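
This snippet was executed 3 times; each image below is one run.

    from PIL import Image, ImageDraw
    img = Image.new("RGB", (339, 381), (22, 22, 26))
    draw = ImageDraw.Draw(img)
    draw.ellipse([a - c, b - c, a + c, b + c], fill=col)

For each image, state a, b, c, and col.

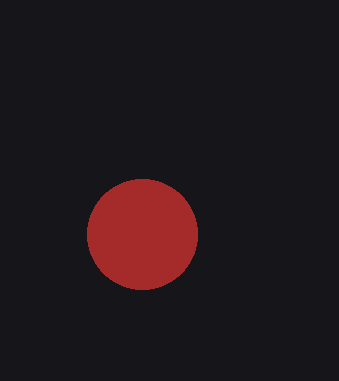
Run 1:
a = 142; b = 234; c = 55; col = 'brown'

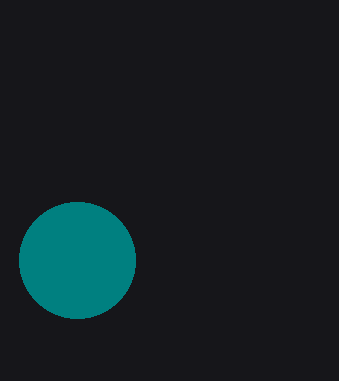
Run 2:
a = 77, b = 260, c = 58, col = 'teal'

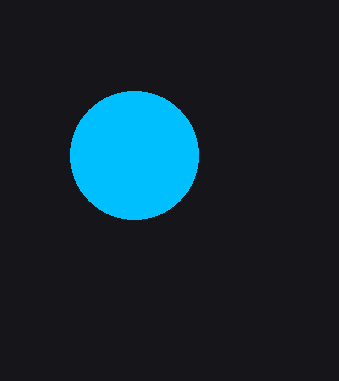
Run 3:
a = 134; b = 155; c = 64; col = 'deepskyblue'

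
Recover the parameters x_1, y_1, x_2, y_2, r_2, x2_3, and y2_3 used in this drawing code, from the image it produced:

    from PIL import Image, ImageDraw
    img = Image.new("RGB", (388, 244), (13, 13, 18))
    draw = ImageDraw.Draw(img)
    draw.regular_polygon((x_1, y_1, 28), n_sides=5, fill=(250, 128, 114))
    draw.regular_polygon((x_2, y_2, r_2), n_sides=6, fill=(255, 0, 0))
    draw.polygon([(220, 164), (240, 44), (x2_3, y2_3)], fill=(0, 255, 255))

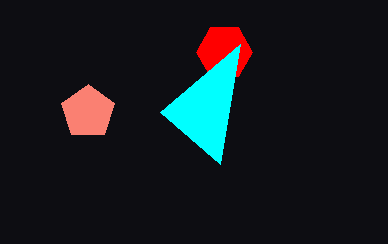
x_1 = 88, y_1 = 112, x_2 = 224, y_2 = 52, r_2 = 28, x2_3 = 160, y2_3 = 112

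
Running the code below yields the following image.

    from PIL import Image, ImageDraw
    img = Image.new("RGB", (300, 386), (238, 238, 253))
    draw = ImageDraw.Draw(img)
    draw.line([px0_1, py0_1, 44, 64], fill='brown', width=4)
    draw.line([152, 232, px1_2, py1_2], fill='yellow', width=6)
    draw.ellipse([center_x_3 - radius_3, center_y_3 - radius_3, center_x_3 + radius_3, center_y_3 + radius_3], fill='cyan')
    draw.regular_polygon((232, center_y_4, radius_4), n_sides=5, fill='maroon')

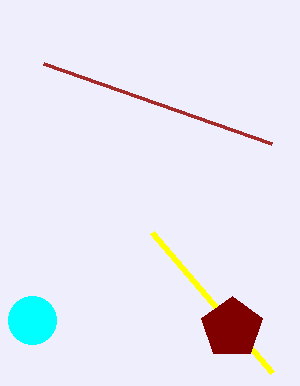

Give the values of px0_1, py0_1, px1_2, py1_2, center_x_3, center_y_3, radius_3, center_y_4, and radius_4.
px0_1 = 272; py0_1 = 144; px1_2 = 272; py1_2 = 372; center_x_3 = 32; center_y_3 = 320; radius_3 = 24; center_y_4 = 328; radius_4 = 32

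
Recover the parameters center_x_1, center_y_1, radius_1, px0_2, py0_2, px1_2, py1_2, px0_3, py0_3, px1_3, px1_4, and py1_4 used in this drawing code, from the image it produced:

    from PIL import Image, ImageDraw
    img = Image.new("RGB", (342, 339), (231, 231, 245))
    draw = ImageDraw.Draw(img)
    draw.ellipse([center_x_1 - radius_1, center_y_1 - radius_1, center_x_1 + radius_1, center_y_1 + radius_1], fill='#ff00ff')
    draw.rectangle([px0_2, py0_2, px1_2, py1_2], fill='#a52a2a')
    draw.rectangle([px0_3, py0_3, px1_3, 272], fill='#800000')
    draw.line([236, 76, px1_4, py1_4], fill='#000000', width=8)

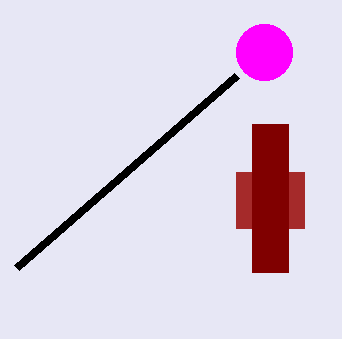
center_x_1 = 264, center_y_1 = 52, radius_1 = 28, px0_2 = 236, py0_2 = 172, px1_2 = 304, py1_2 = 228, px0_3 = 252, py0_3 = 124, px1_3 = 288, px1_4 = 16, py1_4 = 268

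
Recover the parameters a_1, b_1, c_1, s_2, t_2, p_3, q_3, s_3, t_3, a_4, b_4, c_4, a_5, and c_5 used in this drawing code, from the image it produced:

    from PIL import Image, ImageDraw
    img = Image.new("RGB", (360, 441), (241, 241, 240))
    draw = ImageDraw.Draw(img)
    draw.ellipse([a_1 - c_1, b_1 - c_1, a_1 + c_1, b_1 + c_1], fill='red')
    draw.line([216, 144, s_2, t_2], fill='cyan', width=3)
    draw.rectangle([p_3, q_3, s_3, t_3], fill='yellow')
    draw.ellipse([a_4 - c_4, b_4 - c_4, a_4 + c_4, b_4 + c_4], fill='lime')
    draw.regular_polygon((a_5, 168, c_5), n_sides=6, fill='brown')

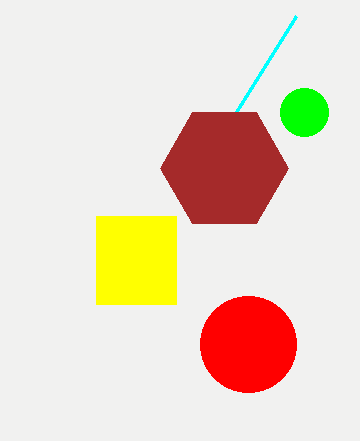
a_1 = 248; b_1 = 344; c_1 = 48; s_2 = 296; t_2 = 16; p_3 = 96; q_3 = 216; s_3 = 176; t_3 = 304; a_4 = 304; b_4 = 112; c_4 = 24; a_5 = 224; c_5 = 64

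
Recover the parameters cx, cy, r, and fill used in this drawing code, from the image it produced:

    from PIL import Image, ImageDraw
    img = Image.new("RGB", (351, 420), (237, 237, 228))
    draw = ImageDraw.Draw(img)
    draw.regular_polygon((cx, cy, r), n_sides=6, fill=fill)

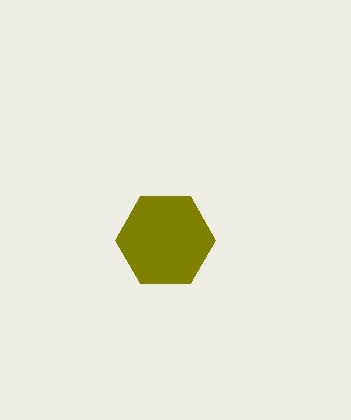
cx = 165, cy = 240, r = 50, fill = 'olive'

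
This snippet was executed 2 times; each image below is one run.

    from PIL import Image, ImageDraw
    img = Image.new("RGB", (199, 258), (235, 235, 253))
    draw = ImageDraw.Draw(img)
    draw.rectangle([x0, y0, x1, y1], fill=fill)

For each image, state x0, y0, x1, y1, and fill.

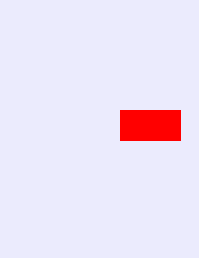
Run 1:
x0 = 120
y0 = 110
x1 = 180
y1 = 140
fill = 'red'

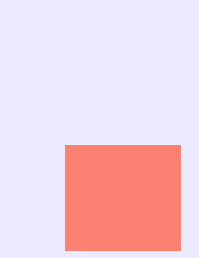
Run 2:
x0 = 65; y0 = 145; x1 = 180; y1 = 250; fill = 'salmon'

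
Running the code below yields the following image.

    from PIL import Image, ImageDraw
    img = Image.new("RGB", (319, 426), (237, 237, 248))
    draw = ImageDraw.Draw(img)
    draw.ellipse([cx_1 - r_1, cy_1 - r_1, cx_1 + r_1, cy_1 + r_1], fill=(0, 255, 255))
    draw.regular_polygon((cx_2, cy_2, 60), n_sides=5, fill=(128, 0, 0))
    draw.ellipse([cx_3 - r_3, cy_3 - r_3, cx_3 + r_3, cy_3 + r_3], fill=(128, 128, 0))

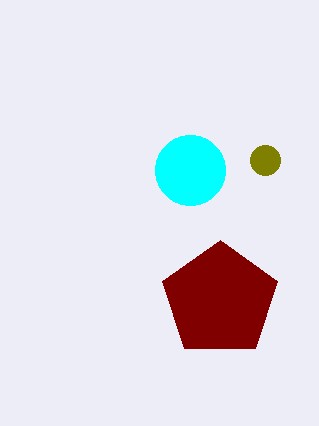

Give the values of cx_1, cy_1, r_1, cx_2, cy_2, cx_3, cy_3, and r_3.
cx_1 = 190
cy_1 = 170
r_1 = 35
cx_2 = 220
cy_2 = 300
cx_3 = 265
cy_3 = 160
r_3 = 15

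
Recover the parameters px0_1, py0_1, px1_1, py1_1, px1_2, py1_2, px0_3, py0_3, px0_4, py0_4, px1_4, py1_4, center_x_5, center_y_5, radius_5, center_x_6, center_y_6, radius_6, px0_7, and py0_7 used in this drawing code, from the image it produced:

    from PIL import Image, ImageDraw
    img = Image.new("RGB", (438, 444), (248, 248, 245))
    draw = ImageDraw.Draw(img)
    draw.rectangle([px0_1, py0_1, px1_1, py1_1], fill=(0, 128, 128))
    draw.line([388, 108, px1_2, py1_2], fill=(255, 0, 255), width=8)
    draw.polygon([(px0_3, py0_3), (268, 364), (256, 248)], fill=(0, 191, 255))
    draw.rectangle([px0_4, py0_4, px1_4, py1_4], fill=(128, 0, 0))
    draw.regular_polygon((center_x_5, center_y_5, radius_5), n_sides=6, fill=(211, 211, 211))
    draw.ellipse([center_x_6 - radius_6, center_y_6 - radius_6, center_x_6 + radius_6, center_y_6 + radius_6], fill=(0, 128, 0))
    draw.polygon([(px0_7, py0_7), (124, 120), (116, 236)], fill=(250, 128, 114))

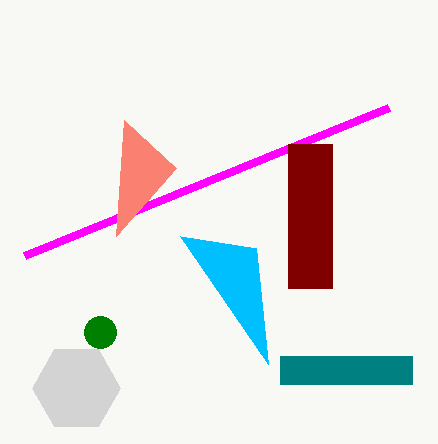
px0_1 = 280, py0_1 = 356, px1_1 = 412, py1_1 = 384, px1_2 = 24, py1_2 = 256, px0_3 = 180, py0_3 = 236, px0_4 = 288, py0_4 = 144, px1_4 = 332, py1_4 = 288, center_x_5 = 76, center_y_5 = 388, radius_5 = 44, center_x_6 = 100, center_y_6 = 332, radius_6 = 16, px0_7 = 176, py0_7 = 168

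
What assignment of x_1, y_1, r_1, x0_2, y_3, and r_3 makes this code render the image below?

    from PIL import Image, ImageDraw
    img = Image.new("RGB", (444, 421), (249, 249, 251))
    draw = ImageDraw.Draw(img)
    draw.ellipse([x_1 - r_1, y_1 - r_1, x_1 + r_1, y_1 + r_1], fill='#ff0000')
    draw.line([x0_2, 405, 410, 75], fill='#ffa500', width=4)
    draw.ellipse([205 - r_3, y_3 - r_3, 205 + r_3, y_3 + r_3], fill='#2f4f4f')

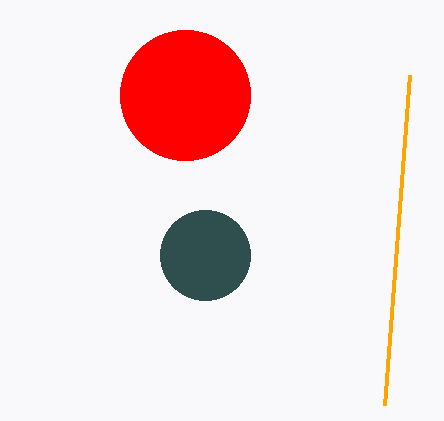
x_1 = 185; y_1 = 95; r_1 = 65; x0_2 = 385; y_3 = 255; r_3 = 45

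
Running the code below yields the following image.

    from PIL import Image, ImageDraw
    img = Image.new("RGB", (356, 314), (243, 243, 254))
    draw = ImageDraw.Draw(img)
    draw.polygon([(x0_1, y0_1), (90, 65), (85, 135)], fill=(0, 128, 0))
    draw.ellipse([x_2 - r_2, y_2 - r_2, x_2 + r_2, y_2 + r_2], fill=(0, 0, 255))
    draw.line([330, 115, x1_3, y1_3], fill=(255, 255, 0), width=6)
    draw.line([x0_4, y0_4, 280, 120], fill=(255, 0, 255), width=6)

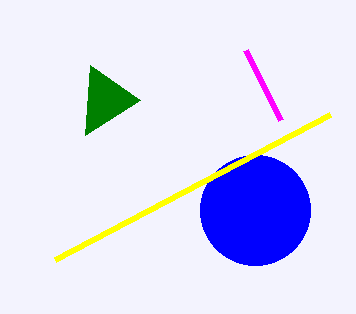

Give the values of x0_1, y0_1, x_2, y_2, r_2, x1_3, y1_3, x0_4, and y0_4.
x0_1 = 140, y0_1 = 100, x_2 = 255, y_2 = 210, r_2 = 55, x1_3 = 55, y1_3 = 260, x0_4 = 245, y0_4 = 50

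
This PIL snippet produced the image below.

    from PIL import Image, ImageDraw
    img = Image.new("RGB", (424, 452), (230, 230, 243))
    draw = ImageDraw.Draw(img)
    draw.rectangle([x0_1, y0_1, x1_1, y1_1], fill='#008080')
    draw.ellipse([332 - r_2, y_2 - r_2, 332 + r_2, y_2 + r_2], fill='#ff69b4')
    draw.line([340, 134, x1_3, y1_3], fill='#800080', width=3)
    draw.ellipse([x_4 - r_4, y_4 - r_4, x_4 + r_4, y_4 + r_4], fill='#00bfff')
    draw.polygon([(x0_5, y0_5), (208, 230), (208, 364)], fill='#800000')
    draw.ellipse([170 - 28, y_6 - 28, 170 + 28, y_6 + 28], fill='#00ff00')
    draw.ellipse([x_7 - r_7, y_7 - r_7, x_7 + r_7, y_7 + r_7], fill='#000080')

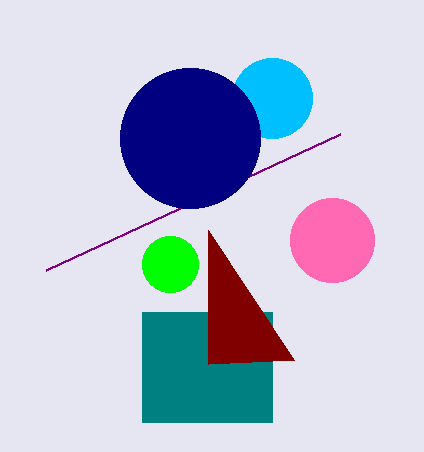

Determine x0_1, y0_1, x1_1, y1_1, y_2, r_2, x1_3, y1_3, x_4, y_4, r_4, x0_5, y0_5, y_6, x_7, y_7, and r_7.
x0_1 = 142; y0_1 = 312; x1_1 = 272; y1_1 = 422; y_2 = 240; r_2 = 42; x1_3 = 46; y1_3 = 270; x_4 = 272; y_4 = 98; r_4 = 40; x0_5 = 294; y0_5 = 360; y_6 = 264; x_7 = 190; y_7 = 138; r_7 = 70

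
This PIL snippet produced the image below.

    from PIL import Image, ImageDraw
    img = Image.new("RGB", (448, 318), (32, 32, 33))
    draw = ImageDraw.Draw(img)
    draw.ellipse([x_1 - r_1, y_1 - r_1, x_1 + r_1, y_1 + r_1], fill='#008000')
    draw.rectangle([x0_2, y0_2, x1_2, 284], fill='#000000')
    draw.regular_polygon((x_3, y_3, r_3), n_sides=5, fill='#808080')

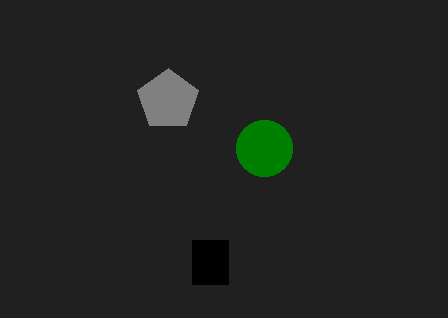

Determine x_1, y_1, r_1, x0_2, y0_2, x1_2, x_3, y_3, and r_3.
x_1 = 264
y_1 = 148
r_1 = 28
x0_2 = 192
y0_2 = 240
x1_2 = 228
x_3 = 168
y_3 = 100
r_3 = 32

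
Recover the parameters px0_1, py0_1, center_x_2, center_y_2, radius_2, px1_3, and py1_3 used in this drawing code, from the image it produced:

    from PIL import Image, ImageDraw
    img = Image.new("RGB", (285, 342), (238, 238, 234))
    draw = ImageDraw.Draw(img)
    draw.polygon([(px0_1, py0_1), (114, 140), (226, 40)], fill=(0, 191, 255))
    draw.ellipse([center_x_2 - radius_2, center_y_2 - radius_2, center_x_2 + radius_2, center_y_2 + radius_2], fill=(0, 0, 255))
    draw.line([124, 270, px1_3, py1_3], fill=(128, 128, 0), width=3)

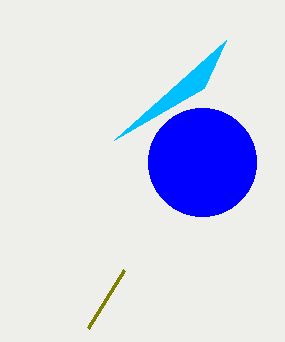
px0_1 = 204, py0_1 = 88, center_x_2 = 202, center_y_2 = 162, radius_2 = 54, px1_3 = 88, py1_3 = 328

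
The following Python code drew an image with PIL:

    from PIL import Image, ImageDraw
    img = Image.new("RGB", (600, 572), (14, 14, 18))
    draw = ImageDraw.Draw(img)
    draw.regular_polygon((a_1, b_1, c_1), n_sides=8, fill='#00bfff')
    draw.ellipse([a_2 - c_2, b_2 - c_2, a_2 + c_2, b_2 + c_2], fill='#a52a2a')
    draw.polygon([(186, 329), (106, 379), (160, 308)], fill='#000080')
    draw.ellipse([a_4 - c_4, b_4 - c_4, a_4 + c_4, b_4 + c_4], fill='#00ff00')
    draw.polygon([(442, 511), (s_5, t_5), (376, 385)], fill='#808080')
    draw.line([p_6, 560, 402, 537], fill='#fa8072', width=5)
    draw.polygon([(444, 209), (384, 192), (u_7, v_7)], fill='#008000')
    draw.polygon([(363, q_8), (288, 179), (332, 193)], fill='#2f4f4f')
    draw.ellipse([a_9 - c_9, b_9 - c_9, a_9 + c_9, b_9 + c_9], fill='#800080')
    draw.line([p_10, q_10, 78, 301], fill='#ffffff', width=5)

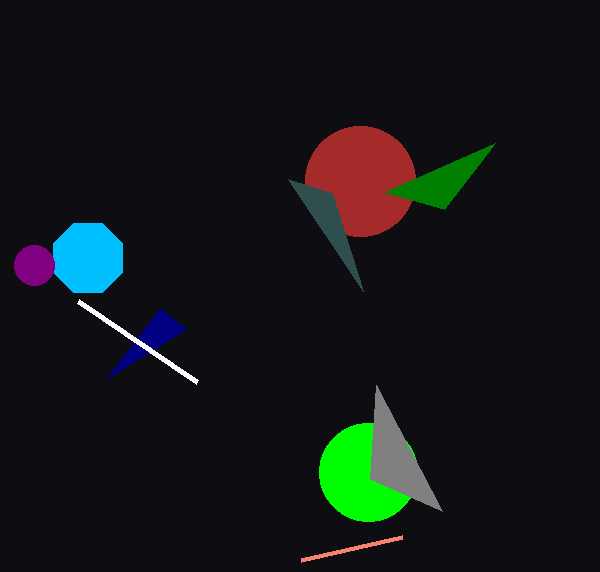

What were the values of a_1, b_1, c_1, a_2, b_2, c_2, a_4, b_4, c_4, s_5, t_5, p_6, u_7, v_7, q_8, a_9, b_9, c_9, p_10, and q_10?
a_1 = 88, b_1 = 258, c_1 = 37, a_2 = 360, b_2 = 181, c_2 = 55, a_4 = 368, b_4 = 472, c_4 = 49, s_5 = 370, t_5 = 479, p_6 = 301, u_7 = 495, v_7 = 143, q_8 = 291, a_9 = 34, b_9 = 265, c_9 = 20, p_10 = 197, q_10 = 382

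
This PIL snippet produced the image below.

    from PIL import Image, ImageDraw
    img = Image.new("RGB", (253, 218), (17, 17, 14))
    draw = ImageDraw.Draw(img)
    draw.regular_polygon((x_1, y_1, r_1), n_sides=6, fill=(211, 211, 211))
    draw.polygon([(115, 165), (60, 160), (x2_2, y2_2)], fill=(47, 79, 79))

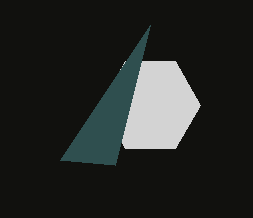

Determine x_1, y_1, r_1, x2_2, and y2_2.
x_1 = 150, y_1 = 105, r_1 = 50, x2_2 = 150, y2_2 = 25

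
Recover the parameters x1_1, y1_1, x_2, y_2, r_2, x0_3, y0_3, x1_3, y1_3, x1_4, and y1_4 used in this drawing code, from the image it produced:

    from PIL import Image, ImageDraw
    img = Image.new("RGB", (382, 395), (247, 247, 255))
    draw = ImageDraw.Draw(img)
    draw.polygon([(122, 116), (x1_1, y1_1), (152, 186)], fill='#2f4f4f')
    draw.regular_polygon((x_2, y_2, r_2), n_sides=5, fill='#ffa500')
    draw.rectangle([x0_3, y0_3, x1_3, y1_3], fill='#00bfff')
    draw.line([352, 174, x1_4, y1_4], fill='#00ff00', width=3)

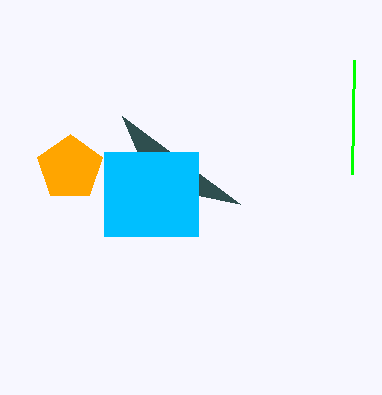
x1_1 = 240; y1_1 = 204; x_2 = 70; y_2 = 168; r_2 = 34; x0_3 = 104; y0_3 = 152; x1_3 = 198; y1_3 = 236; x1_4 = 354; y1_4 = 60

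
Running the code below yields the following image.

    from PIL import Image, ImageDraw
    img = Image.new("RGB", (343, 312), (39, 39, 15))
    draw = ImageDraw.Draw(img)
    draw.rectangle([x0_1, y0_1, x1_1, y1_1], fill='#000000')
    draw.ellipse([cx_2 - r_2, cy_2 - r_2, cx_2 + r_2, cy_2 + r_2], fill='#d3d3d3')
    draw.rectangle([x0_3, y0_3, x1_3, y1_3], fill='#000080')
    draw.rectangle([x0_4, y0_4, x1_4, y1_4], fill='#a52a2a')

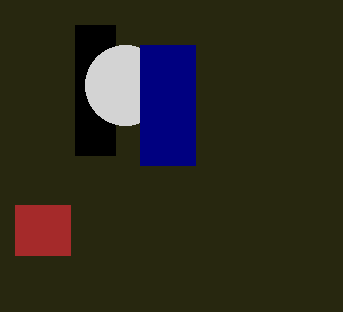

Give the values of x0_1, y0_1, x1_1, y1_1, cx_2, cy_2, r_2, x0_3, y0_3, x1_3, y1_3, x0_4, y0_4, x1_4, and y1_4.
x0_1 = 75; y0_1 = 25; x1_1 = 115; y1_1 = 155; cx_2 = 125; cy_2 = 85; r_2 = 40; x0_3 = 140; y0_3 = 45; x1_3 = 195; y1_3 = 165; x0_4 = 15; y0_4 = 205; x1_4 = 70; y1_4 = 255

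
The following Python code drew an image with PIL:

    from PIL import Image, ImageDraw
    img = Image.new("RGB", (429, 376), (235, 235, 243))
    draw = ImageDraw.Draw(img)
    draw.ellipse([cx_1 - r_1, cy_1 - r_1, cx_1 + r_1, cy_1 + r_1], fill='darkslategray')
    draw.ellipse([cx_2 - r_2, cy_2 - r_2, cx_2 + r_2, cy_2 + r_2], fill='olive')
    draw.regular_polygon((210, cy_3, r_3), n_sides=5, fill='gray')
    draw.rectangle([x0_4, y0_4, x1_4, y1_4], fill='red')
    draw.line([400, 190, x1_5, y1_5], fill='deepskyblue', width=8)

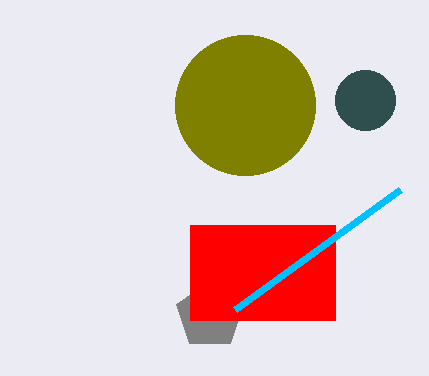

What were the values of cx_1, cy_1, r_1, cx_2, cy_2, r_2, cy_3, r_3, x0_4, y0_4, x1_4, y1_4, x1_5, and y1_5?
cx_1 = 365
cy_1 = 100
r_1 = 30
cx_2 = 245
cy_2 = 105
r_2 = 70
cy_3 = 315
r_3 = 35
x0_4 = 190
y0_4 = 225
x1_4 = 335
y1_4 = 320
x1_5 = 235
y1_5 = 310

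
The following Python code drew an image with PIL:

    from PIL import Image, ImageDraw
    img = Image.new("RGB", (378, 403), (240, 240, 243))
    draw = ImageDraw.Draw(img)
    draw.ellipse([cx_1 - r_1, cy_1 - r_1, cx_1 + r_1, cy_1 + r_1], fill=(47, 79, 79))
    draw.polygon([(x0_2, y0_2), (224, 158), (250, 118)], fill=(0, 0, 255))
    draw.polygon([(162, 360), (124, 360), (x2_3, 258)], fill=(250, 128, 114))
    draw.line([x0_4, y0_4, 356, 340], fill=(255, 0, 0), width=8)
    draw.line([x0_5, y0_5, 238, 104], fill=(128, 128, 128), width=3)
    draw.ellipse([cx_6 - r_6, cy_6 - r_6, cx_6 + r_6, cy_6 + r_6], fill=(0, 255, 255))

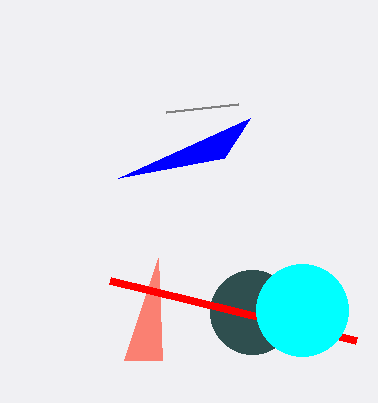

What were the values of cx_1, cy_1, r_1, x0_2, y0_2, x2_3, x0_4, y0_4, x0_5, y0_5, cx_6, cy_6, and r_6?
cx_1 = 252
cy_1 = 312
r_1 = 42
x0_2 = 118
y0_2 = 178
x2_3 = 158
x0_4 = 110
y0_4 = 280
x0_5 = 166
y0_5 = 112
cx_6 = 302
cy_6 = 310
r_6 = 46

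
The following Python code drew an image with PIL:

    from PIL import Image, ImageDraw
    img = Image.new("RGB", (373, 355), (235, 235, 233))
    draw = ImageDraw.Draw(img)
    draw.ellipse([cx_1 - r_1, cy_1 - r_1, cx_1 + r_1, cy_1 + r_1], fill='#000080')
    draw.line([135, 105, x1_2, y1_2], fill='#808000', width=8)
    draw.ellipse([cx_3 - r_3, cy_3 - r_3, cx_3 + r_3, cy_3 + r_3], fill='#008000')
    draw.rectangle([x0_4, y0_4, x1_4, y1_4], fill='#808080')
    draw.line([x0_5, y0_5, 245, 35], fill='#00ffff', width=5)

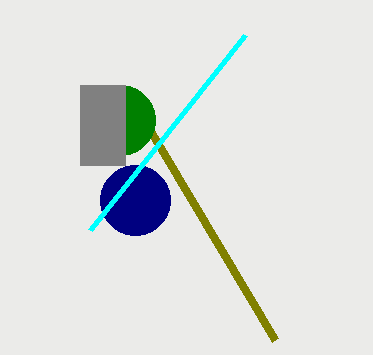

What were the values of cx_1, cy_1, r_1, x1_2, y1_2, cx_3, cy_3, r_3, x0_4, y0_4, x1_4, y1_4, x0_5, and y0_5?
cx_1 = 135, cy_1 = 200, r_1 = 35, x1_2 = 275, y1_2 = 340, cx_3 = 120, cy_3 = 120, r_3 = 35, x0_4 = 80, y0_4 = 85, x1_4 = 125, y1_4 = 165, x0_5 = 90, y0_5 = 230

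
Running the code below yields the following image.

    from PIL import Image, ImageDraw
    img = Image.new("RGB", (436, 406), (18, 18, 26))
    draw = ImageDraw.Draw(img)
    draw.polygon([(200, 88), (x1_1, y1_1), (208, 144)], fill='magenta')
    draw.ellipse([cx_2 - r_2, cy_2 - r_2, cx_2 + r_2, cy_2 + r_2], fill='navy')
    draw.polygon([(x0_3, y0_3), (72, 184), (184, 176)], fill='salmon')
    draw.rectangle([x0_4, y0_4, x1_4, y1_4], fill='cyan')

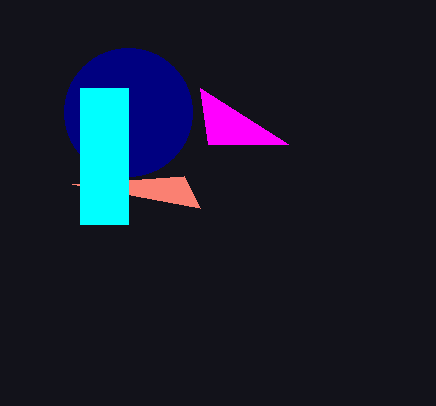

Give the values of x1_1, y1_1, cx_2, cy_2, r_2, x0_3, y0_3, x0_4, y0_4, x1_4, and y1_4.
x1_1 = 288; y1_1 = 144; cx_2 = 128; cy_2 = 112; r_2 = 64; x0_3 = 200; y0_3 = 208; x0_4 = 80; y0_4 = 88; x1_4 = 128; y1_4 = 224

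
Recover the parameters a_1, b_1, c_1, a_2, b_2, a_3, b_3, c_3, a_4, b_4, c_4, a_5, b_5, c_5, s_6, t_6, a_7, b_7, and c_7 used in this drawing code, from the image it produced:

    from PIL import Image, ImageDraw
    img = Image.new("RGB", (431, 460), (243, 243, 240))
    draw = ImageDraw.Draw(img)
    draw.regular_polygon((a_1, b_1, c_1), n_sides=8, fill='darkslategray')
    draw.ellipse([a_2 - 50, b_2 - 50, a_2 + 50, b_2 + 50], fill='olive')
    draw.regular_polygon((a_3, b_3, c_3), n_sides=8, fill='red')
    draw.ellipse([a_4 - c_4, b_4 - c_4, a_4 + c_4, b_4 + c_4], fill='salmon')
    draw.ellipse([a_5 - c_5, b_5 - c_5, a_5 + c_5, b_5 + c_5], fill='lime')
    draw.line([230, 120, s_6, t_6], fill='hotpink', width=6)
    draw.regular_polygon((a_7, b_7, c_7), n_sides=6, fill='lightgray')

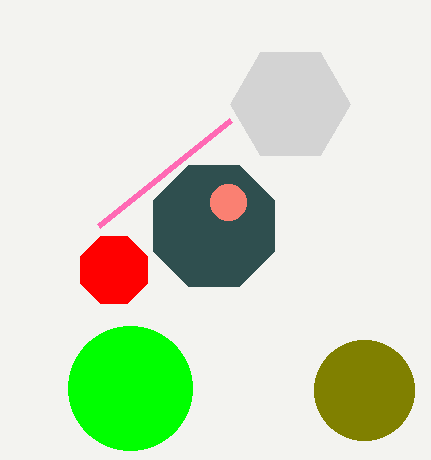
a_1 = 214
b_1 = 226
c_1 = 66
a_2 = 364
b_2 = 390
a_3 = 114
b_3 = 270
c_3 = 36
a_4 = 228
b_4 = 202
c_4 = 18
a_5 = 130
b_5 = 388
c_5 = 62
s_6 = 98
t_6 = 226
a_7 = 290
b_7 = 104
c_7 = 60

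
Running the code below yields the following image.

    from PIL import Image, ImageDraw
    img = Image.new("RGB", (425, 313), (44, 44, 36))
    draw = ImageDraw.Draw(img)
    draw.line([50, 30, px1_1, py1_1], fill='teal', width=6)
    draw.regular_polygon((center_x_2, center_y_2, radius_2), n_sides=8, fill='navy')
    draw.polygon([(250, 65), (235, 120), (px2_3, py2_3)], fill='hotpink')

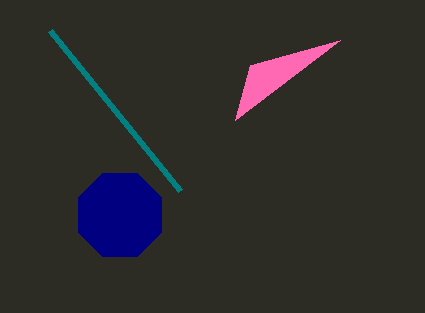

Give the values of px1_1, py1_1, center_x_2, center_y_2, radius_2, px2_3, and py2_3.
px1_1 = 180; py1_1 = 190; center_x_2 = 120; center_y_2 = 215; radius_2 = 45; px2_3 = 340; py2_3 = 40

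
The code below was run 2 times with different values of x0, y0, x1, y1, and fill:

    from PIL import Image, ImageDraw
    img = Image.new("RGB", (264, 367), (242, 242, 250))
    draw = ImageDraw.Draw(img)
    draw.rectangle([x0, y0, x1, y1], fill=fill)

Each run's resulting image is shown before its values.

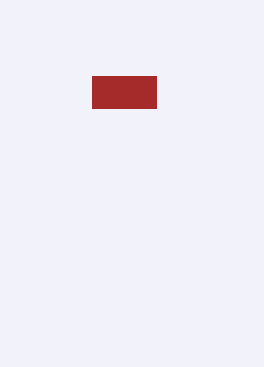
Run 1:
x0 = 92, y0 = 76, x1 = 156, y1 = 108, fill = 'brown'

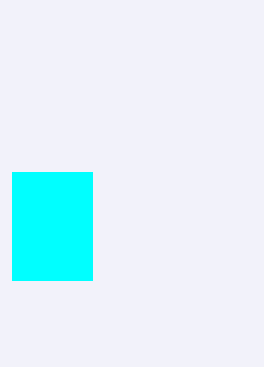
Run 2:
x0 = 12; y0 = 172; x1 = 92; y1 = 280; fill = 'cyan'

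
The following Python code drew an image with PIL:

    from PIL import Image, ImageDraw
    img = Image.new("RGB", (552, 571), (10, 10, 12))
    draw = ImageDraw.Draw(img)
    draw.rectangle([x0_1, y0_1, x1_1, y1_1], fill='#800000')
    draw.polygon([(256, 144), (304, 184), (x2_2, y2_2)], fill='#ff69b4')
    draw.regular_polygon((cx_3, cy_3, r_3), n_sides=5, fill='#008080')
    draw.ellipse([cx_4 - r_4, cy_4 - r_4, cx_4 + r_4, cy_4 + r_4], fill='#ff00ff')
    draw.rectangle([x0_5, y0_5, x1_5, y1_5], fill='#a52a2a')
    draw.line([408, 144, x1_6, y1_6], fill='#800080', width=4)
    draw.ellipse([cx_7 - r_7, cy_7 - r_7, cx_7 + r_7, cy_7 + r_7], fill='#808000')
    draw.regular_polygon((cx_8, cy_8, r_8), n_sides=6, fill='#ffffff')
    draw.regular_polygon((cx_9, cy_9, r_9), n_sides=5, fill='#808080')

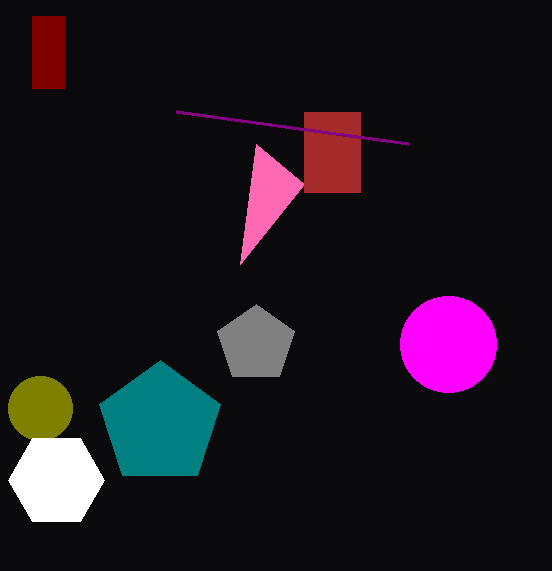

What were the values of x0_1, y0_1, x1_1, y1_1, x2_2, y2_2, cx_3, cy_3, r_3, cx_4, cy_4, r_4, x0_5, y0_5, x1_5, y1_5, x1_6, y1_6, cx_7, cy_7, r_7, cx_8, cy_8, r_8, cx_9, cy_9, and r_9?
x0_1 = 32, y0_1 = 16, x1_1 = 64, y1_1 = 88, x2_2 = 240, y2_2 = 264, cx_3 = 160, cy_3 = 424, r_3 = 64, cx_4 = 448, cy_4 = 344, r_4 = 48, x0_5 = 304, y0_5 = 112, x1_5 = 360, y1_5 = 192, x1_6 = 176, y1_6 = 112, cx_7 = 40, cy_7 = 408, r_7 = 32, cx_8 = 56, cy_8 = 480, r_8 = 48, cx_9 = 256, cy_9 = 344, r_9 = 40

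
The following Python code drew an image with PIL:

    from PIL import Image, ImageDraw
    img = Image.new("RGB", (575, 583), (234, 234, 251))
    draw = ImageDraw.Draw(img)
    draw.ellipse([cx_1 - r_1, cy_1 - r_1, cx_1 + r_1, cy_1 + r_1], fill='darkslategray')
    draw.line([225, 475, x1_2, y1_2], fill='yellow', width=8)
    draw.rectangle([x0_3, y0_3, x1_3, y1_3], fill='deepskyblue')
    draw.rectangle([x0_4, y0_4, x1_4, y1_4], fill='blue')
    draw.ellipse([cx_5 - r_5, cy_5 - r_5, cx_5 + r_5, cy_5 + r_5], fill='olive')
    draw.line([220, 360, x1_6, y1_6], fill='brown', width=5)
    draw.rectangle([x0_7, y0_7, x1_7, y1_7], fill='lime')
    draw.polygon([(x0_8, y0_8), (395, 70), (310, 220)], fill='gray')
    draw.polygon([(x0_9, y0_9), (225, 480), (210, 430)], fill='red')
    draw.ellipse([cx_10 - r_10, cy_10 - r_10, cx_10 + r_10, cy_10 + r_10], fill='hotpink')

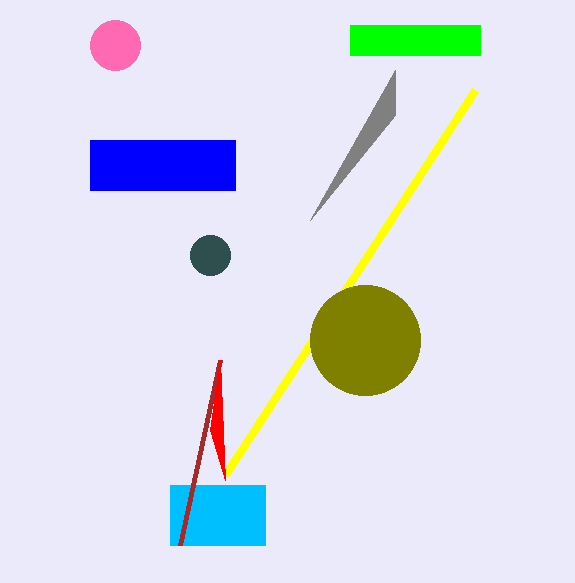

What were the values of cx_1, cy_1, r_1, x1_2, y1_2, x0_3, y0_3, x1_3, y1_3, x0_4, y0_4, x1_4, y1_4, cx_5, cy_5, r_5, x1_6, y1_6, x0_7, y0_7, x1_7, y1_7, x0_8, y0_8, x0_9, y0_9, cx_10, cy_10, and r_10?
cx_1 = 210; cy_1 = 255; r_1 = 20; x1_2 = 475; y1_2 = 90; x0_3 = 170; y0_3 = 485; x1_3 = 265; y1_3 = 545; x0_4 = 90; y0_4 = 140; x1_4 = 235; y1_4 = 190; cx_5 = 365; cy_5 = 340; r_5 = 55; x1_6 = 180; y1_6 = 545; x0_7 = 350; y0_7 = 25; x1_7 = 480; y1_7 = 55; x0_8 = 395; y0_8 = 115; x0_9 = 220; y0_9 = 360; cx_10 = 115; cy_10 = 45; r_10 = 25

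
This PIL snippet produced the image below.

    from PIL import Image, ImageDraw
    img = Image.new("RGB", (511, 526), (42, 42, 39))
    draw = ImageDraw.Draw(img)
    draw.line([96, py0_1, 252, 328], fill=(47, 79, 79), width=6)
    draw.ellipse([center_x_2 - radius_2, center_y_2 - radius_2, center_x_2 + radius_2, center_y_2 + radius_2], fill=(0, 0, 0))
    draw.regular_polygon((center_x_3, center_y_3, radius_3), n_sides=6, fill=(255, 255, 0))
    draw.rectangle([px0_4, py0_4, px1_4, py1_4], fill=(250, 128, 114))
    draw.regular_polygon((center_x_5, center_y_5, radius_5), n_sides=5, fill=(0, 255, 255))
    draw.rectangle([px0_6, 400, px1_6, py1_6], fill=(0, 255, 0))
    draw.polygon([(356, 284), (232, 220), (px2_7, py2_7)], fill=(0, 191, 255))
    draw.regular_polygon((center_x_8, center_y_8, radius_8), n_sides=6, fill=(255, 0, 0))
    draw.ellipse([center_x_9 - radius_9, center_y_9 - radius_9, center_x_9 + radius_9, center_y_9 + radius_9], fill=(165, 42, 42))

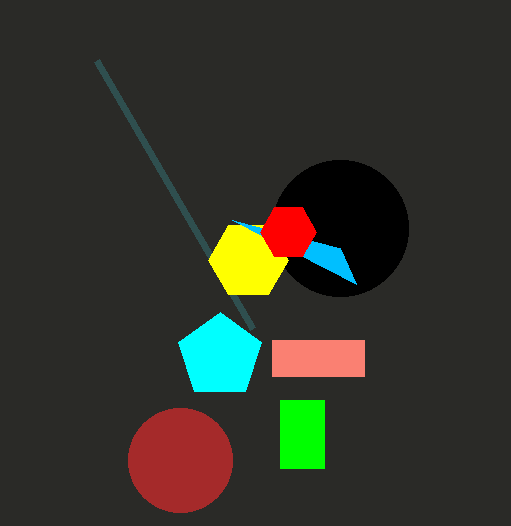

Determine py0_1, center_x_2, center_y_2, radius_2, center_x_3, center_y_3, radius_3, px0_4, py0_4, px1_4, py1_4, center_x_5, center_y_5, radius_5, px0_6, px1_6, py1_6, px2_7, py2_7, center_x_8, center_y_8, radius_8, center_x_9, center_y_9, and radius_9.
py0_1 = 60; center_x_2 = 340; center_y_2 = 228; radius_2 = 68; center_x_3 = 248; center_y_3 = 260; radius_3 = 40; px0_4 = 272; py0_4 = 340; px1_4 = 364; py1_4 = 376; center_x_5 = 220; center_y_5 = 356; radius_5 = 44; px0_6 = 280; px1_6 = 324; py1_6 = 468; px2_7 = 340; py2_7 = 248; center_x_8 = 288; center_y_8 = 232; radius_8 = 28; center_x_9 = 180; center_y_9 = 460; radius_9 = 52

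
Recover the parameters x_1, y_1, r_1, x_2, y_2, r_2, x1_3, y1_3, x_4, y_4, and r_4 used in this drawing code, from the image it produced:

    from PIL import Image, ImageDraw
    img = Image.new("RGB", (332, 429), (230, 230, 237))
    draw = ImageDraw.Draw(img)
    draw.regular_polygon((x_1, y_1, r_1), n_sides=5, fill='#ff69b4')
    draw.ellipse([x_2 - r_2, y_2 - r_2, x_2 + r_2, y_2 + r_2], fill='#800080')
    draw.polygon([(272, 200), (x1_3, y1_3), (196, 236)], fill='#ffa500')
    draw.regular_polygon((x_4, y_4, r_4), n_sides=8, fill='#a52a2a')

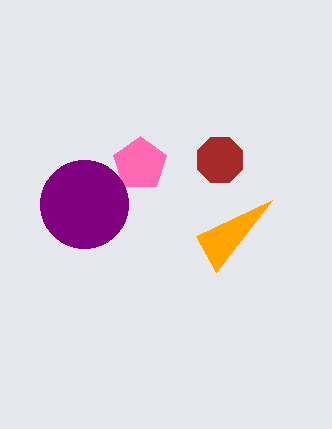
x_1 = 140; y_1 = 164; r_1 = 28; x_2 = 84; y_2 = 204; r_2 = 44; x1_3 = 216; y1_3 = 272; x_4 = 220; y_4 = 160; r_4 = 24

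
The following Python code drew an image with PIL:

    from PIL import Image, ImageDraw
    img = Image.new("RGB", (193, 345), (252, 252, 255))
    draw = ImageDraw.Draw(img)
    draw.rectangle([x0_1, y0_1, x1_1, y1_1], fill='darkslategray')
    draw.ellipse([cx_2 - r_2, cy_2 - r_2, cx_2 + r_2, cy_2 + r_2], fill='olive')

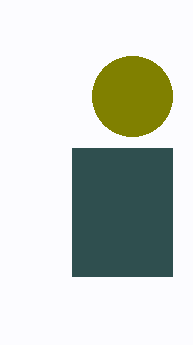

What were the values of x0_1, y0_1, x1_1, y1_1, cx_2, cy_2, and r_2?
x0_1 = 72; y0_1 = 148; x1_1 = 172; y1_1 = 276; cx_2 = 132; cy_2 = 96; r_2 = 40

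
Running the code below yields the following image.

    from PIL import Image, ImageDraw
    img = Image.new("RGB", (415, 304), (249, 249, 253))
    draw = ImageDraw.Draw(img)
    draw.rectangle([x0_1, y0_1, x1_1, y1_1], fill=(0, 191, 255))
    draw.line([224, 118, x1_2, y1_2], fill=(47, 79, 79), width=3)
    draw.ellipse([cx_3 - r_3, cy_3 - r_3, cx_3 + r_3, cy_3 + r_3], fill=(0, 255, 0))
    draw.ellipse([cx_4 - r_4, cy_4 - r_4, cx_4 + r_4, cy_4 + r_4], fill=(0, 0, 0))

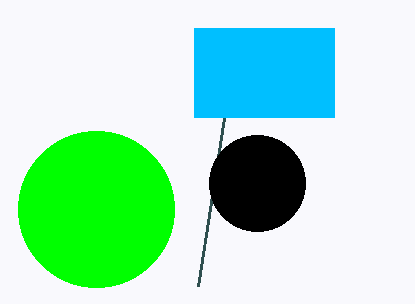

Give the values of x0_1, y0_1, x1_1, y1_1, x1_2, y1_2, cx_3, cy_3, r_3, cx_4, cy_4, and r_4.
x0_1 = 194
y0_1 = 28
x1_1 = 334
y1_1 = 117
x1_2 = 198
y1_2 = 286
cx_3 = 96
cy_3 = 209
r_3 = 78
cx_4 = 257
cy_4 = 183
r_4 = 48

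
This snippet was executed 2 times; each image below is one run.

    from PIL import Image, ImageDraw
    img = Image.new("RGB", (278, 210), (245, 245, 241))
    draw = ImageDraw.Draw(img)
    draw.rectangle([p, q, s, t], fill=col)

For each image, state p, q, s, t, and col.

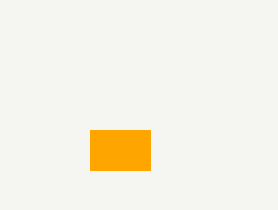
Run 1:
p = 90, q = 130, s = 150, t = 170, col = 'orange'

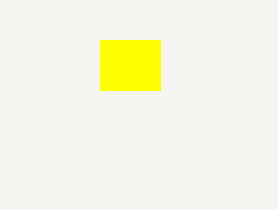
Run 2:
p = 100, q = 40, s = 160, t = 90, col = 'yellow'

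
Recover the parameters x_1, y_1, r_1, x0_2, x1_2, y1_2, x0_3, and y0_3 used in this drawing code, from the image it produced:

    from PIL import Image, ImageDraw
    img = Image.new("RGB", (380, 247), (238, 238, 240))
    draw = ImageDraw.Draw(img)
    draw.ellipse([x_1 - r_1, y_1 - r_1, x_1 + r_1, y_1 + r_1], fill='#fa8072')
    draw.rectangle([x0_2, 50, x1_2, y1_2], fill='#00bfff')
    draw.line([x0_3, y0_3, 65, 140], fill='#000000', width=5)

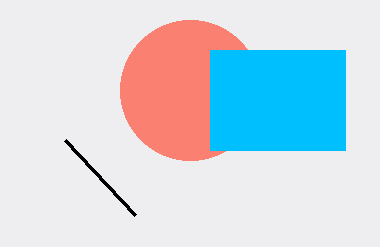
x_1 = 190; y_1 = 90; r_1 = 70; x0_2 = 210; x1_2 = 345; y1_2 = 150; x0_3 = 135; y0_3 = 215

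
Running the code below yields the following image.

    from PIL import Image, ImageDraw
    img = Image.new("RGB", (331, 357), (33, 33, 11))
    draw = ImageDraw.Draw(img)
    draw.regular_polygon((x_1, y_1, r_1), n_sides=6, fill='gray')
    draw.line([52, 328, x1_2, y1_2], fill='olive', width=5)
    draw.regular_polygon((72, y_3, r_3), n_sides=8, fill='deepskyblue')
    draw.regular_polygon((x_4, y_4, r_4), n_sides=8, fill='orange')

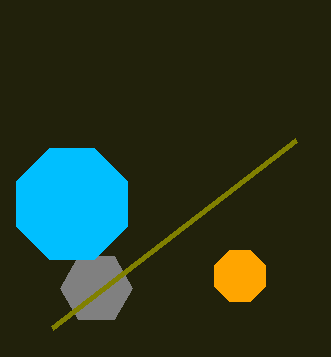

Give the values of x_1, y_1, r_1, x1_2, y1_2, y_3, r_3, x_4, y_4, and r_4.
x_1 = 96; y_1 = 288; r_1 = 36; x1_2 = 296; y1_2 = 140; y_3 = 204; r_3 = 60; x_4 = 240; y_4 = 276; r_4 = 28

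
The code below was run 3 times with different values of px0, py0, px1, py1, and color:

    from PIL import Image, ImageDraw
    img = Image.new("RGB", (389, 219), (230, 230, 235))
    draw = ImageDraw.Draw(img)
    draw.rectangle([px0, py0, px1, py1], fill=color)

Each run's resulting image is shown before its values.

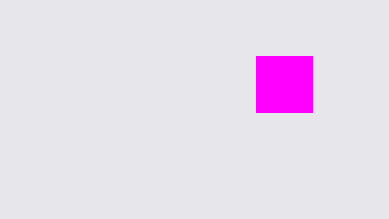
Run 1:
px0 = 256, py0 = 56, px1 = 312, py1 = 112, color = 'magenta'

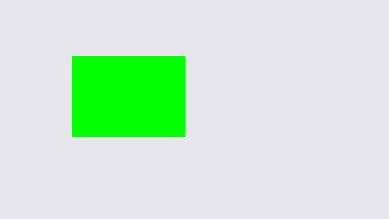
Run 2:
px0 = 72; py0 = 56; px1 = 184; py1 = 136; color = 'lime'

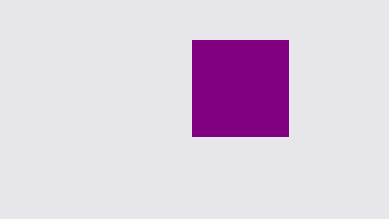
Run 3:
px0 = 192
py0 = 40
px1 = 288
py1 = 136
color = 'purple'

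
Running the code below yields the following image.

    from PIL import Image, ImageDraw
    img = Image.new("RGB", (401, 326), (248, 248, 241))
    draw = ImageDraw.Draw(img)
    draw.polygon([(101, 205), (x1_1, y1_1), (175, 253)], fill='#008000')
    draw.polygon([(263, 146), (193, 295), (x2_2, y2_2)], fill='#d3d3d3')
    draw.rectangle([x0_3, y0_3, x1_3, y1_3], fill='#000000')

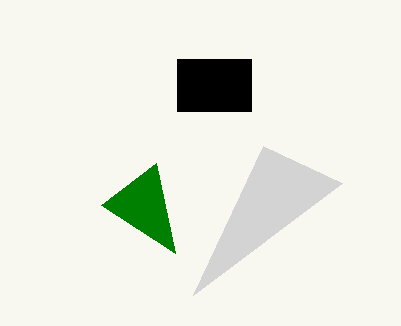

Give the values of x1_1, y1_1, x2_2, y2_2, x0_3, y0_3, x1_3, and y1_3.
x1_1 = 156; y1_1 = 163; x2_2 = 342; y2_2 = 183; x0_3 = 177; y0_3 = 59; x1_3 = 251; y1_3 = 111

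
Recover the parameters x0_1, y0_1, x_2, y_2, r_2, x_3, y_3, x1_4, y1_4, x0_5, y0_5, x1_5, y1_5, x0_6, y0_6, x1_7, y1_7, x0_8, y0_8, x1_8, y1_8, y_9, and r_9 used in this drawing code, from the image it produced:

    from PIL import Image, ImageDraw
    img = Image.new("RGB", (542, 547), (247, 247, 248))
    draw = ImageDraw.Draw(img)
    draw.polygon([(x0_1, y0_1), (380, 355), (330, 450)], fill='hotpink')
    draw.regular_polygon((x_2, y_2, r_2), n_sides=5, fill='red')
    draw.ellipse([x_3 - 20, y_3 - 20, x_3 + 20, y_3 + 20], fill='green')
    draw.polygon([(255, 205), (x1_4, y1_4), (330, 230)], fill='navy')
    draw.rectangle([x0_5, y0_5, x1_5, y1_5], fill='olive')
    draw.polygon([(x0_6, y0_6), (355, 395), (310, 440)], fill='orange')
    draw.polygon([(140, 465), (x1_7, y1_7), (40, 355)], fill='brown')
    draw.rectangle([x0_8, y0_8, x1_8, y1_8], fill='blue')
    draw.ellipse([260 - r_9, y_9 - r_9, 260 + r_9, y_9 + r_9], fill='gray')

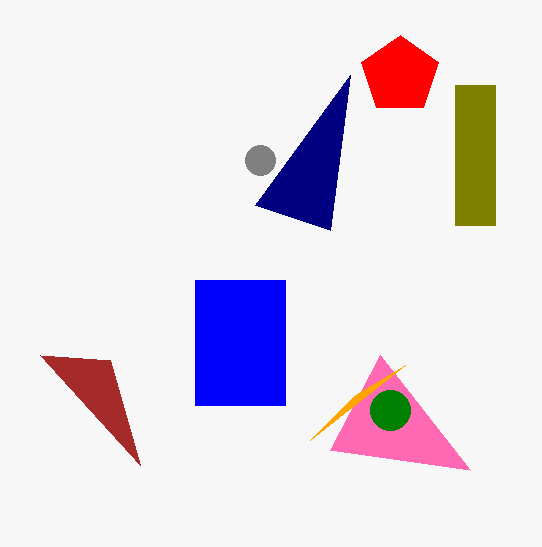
x0_1 = 470; y0_1 = 470; x_2 = 400; y_2 = 75; r_2 = 40; x_3 = 390; y_3 = 410; x1_4 = 350; y1_4 = 75; x0_5 = 455; y0_5 = 85; x1_5 = 495; y1_5 = 225; x0_6 = 405; y0_6 = 365; x1_7 = 110; y1_7 = 360; x0_8 = 195; y0_8 = 280; x1_8 = 285; y1_8 = 405; y_9 = 160; r_9 = 15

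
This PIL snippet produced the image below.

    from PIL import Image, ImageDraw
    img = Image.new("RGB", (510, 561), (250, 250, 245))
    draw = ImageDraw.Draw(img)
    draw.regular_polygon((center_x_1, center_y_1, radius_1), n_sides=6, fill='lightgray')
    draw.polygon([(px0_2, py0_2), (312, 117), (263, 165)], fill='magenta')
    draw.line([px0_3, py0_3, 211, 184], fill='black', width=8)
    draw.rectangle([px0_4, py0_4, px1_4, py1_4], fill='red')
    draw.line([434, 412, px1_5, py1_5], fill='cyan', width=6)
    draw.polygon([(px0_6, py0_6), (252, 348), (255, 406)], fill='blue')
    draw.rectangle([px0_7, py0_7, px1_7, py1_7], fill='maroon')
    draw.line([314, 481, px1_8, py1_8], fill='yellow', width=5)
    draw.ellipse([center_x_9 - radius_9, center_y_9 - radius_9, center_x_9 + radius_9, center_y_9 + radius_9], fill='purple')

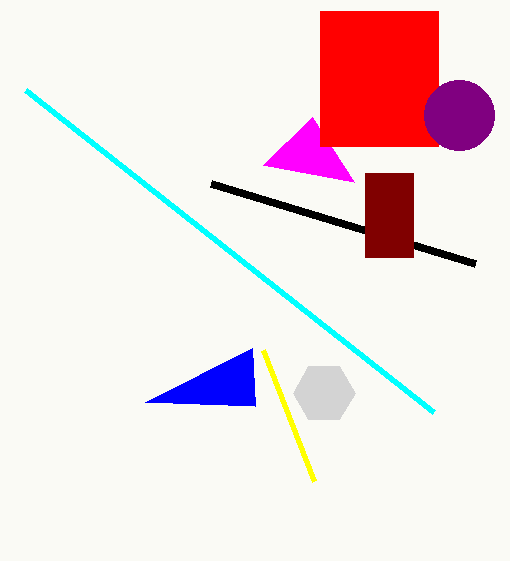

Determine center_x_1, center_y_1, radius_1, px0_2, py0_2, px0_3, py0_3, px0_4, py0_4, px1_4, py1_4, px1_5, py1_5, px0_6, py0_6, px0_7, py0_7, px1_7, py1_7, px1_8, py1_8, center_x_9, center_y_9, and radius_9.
center_x_1 = 324
center_y_1 = 393
radius_1 = 31
px0_2 = 354
py0_2 = 182
px0_3 = 475
py0_3 = 264
px0_4 = 320
py0_4 = 11
px1_4 = 438
py1_4 = 146
px1_5 = 26
py1_5 = 90
px0_6 = 145
py0_6 = 402
px0_7 = 365
py0_7 = 173
px1_7 = 413
py1_7 = 257
px1_8 = 263
py1_8 = 350
center_x_9 = 459
center_y_9 = 115
radius_9 = 35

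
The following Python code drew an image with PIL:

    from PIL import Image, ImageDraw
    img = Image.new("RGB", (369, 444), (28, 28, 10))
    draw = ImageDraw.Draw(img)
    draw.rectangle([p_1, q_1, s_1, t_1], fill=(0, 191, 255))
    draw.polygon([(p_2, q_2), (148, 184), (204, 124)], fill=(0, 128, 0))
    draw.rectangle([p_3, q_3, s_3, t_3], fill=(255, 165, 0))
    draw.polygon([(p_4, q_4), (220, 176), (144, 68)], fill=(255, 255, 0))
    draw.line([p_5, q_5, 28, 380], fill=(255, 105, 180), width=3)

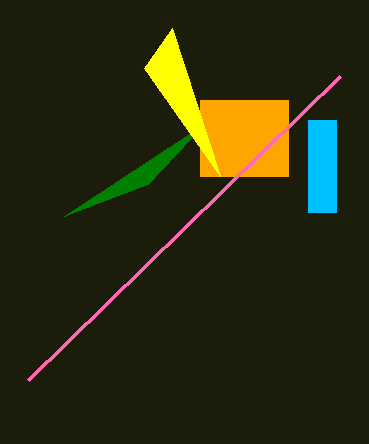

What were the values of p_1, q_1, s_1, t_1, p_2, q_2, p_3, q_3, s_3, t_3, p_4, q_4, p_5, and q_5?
p_1 = 308
q_1 = 120
s_1 = 336
t_1 = 212
p_2 = 64
q_2 = 216
p_3 = 200
q_3 = 100
s_3 = 288
t_3 = 176
p_4 = 172
q_4 = 28
p_5 = 340
q_5 = 76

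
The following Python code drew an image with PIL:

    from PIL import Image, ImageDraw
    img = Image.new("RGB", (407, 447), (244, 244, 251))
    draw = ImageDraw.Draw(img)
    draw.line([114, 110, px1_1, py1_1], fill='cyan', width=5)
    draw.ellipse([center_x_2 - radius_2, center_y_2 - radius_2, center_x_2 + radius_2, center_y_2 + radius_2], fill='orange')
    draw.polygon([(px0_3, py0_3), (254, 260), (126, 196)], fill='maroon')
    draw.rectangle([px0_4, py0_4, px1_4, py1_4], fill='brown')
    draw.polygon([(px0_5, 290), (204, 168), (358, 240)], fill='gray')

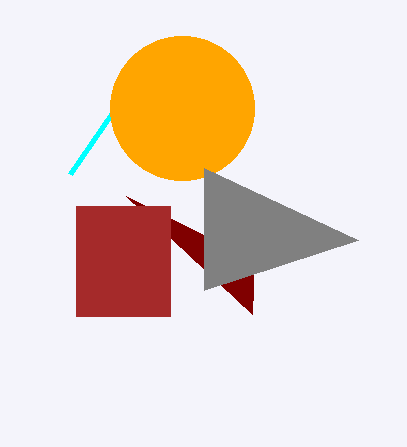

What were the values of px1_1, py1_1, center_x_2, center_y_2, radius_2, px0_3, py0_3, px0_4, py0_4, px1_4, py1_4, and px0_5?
px1_1 = 70, py1_1 = 174, center_x_2 = 182, center_y_2 = 108, radius_2 = 72, px0_3 = 252, py0_3 = 314, px0_4 = 76, py0_4 = 206, px1_4 = 170, py1_4 = 316, px0_5 = 204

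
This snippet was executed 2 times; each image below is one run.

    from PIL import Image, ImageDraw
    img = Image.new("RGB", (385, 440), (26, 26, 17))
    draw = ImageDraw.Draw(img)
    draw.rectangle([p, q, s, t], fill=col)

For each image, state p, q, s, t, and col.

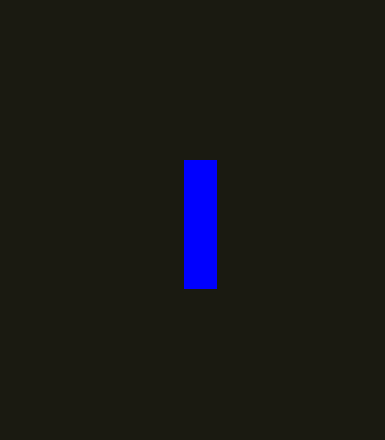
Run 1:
p = 184, q = 160, s = 216, t = 288, col = 'blue'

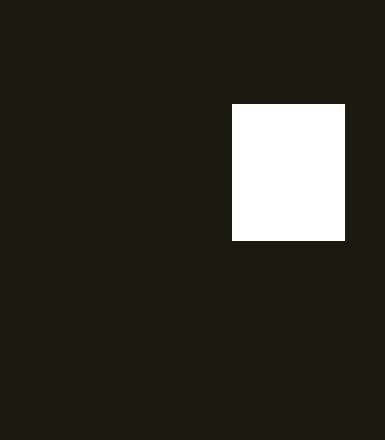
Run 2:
p = 232; q = 104; s = 344; t = 240; col = 'white'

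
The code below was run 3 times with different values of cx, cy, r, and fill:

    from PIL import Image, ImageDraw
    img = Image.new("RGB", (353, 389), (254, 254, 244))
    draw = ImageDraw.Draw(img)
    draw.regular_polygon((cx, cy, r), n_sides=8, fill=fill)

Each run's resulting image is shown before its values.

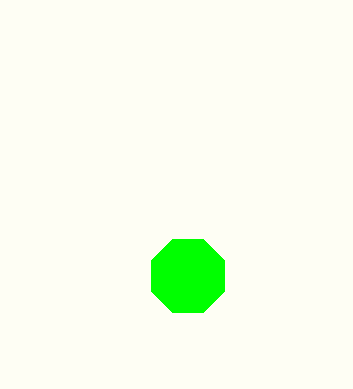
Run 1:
cx = 188; cy = 276; r = 40; fill = 'lime'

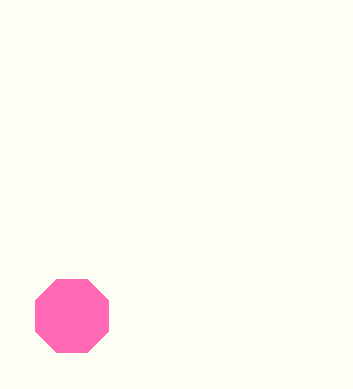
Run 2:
cx = 72
cy = 316
r = 40
fill = 'hotpink'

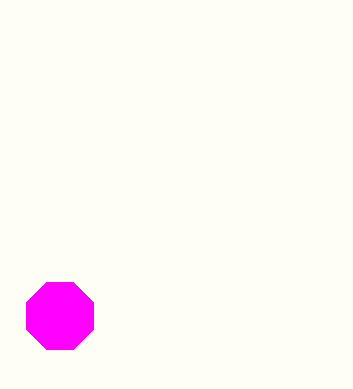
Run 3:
cx = 60; cy = 316; r = 36; fill = 'magenta'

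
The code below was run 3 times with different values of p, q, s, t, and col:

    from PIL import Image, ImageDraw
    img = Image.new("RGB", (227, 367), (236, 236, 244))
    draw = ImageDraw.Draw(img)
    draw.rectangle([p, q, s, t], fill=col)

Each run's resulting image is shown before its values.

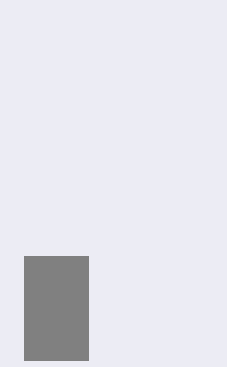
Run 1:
p = 24
q = 256
s = 88
t = 360
col = 'gray'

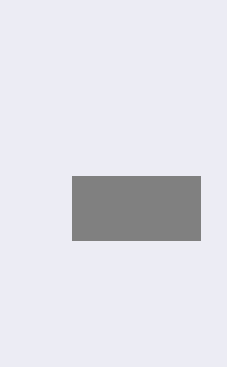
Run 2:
p = 72, q = 176, s = 200, t = 240, col = 'gray'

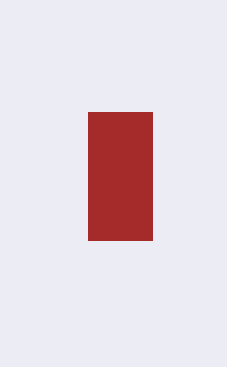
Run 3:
p = 88
q = 112
s = 152
t = 240
col = 'brown'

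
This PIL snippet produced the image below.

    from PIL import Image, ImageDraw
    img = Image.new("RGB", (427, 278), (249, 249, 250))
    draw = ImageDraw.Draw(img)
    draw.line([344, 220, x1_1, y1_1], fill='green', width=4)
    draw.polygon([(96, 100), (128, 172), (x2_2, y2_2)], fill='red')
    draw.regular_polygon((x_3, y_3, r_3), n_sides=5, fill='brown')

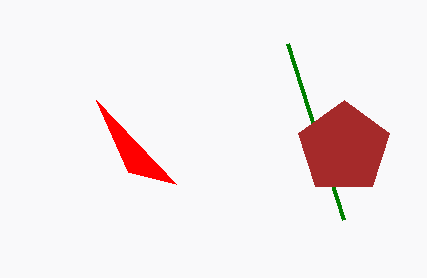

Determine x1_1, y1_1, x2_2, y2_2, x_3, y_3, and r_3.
x1_1 = 288, y1_1 = 44, x2_2 = 176, y2_2 = 184, x_3 = 344, y_3 = 148, r_3 = 48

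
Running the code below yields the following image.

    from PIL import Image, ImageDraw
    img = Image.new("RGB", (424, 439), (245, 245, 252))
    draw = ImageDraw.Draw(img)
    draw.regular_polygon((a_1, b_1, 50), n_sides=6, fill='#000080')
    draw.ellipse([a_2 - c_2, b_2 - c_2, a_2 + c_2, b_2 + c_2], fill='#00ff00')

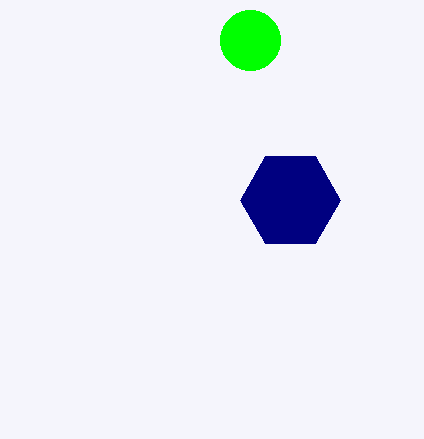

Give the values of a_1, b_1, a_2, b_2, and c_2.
a_1 = 290; b_1 = 200; a_2 = 250; b_2 = 40; c_2 = 30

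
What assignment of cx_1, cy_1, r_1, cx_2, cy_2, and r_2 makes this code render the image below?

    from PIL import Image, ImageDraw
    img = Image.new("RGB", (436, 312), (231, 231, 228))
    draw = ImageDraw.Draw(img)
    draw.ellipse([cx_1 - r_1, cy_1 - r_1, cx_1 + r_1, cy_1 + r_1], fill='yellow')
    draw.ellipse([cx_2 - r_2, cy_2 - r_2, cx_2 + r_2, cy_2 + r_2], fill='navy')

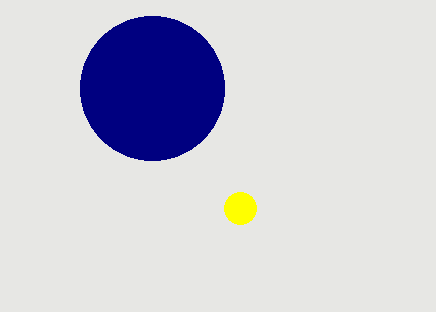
cx_1 = 240; cy_1 = 208; r_1 = 16; cx_2 = 152; cy_2 = 88; r_2 = 72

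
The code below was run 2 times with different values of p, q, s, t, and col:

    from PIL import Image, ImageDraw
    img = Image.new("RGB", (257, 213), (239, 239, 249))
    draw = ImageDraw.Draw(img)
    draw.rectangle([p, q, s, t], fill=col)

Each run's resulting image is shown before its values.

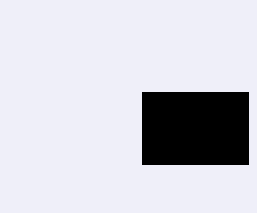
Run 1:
p = 142, q = 92, s = 248, t = 164, col = 'black'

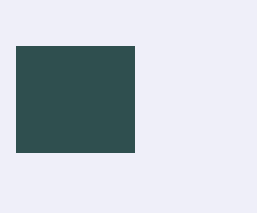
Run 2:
p = 16, q = 46, s = 134, t = 152, col = 'darkslategray'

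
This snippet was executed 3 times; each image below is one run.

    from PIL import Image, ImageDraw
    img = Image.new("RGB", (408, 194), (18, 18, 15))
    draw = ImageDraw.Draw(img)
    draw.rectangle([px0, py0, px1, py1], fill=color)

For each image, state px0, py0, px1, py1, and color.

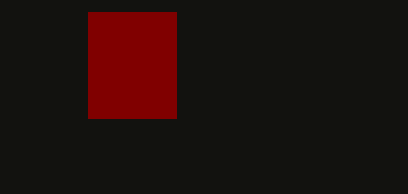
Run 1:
px0 = 88, py0 = 12, px1 = 176, py1 = 118, color = 'maroon'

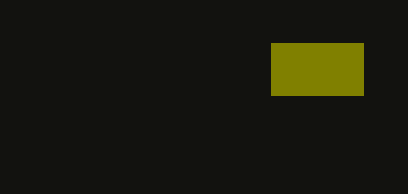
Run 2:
px0 = 271, py0 = 43, px1 = 363, py1 = 95, color = 'olive'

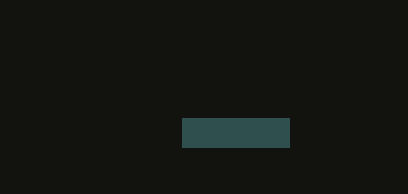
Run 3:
px0 = 182; py0 = 118; px1 = 289; py1 = 147; color = 'darkslategray'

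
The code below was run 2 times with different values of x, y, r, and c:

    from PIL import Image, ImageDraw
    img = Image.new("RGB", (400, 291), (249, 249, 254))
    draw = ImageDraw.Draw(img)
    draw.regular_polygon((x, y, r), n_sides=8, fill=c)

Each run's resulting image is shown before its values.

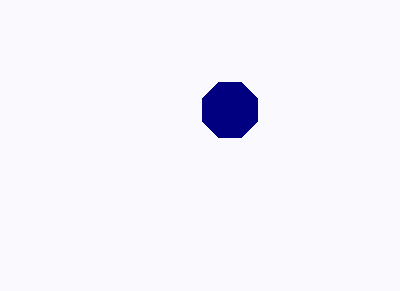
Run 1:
x = 230
y = 110
r = 30
c = 'navy'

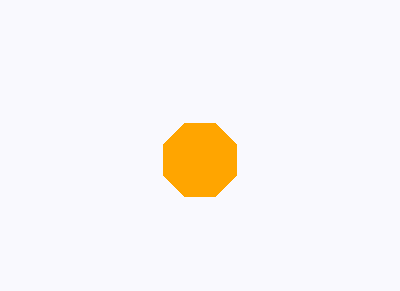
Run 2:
x = 200; y = 160; r = 40; c = 'orange'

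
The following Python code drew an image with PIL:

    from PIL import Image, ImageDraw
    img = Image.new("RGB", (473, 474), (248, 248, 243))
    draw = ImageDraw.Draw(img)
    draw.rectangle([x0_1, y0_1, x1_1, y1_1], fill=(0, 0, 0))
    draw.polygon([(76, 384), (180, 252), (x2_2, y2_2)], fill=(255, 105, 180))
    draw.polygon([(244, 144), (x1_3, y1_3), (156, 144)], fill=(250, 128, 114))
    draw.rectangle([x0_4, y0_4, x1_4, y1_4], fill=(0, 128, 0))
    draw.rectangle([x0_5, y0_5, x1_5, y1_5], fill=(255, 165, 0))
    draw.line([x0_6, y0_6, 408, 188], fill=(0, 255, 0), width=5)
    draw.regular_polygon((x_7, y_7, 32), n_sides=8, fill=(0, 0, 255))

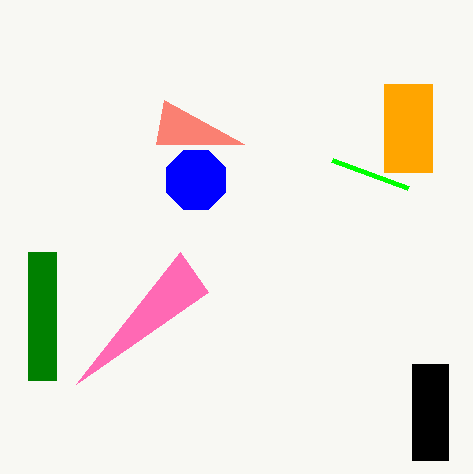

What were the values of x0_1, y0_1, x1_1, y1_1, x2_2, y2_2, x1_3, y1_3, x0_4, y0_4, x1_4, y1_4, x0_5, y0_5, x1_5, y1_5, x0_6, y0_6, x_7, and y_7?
x0_1 = 412; y0_1 = 364; x1_1 = 448; y1_1 = 460; x2_2 = 208; y2_2 = 292; x1_3 = 164; y1_3 = 100; x0_4 = 28; y0_4 = 252; x1_4 = 56; y1_4 = 380; x0_5 = 384; y0_5 = 84; x1_5 = 432; y1_5 = 172; x0_6 = 332; y0_6 = 160; x_7 = 196; y_7 = 180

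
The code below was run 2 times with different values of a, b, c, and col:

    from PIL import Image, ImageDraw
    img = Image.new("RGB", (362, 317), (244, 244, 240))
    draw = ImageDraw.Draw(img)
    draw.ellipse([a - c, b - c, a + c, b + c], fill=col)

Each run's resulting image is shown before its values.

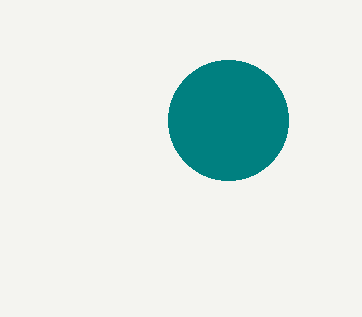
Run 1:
a = 228
b = 120
c = 60
col = 'teal'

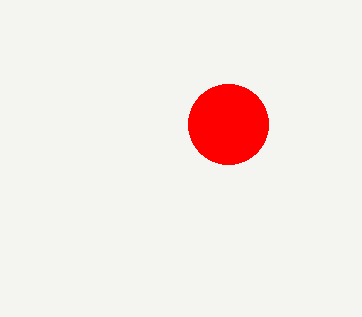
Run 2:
a = 228, b = 124, c = 40, col = 'red'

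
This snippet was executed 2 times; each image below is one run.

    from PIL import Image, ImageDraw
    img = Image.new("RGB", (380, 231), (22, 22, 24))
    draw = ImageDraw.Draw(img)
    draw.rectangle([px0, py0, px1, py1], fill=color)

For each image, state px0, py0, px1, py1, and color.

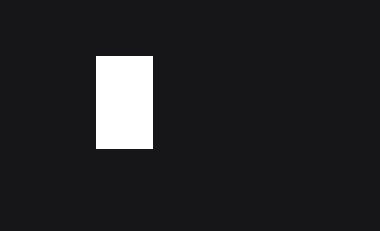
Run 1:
px0 = 96
py0 = 56
px1 = 152
py1 = 148
color = 'white'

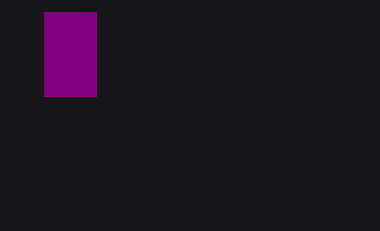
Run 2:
px0 = 44, py0 = 12, px1 = 96, py1 = 96, color = 'purple'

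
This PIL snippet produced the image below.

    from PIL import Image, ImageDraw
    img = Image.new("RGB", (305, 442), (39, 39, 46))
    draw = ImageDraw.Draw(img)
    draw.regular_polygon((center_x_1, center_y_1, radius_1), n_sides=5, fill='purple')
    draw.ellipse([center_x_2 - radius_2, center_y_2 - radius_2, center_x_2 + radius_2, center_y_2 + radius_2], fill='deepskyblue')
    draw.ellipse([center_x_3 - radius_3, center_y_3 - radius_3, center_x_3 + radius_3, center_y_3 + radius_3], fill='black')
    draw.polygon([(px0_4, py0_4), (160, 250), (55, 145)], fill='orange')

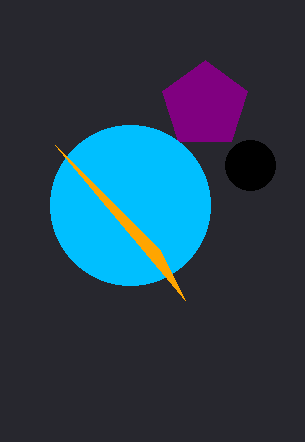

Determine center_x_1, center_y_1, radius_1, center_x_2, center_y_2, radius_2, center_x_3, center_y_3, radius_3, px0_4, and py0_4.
center_x_1 = 205; center_y_1 = 105; radius_1 = 45; center_x_2 = 130; center_y_2 = 205; radius_2 = 80; center_x_3 = 250; center_y_3 = 165; radius_3 = 25; px0_4 = 185; py0_4 = 300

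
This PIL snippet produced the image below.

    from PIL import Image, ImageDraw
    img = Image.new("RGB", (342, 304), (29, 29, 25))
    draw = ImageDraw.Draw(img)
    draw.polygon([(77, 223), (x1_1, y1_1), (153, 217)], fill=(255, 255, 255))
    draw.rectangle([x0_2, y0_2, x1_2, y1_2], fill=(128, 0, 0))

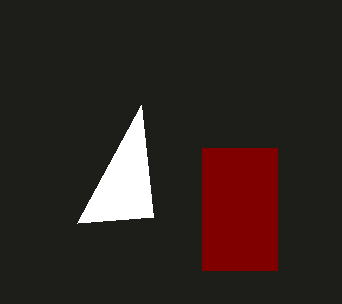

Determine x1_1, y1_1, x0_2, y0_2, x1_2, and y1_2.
x1_1 = 141, y1_1 = 105, x0_2 = 202, y0_2 = 148, x1_2 = 277, y1_2 = 270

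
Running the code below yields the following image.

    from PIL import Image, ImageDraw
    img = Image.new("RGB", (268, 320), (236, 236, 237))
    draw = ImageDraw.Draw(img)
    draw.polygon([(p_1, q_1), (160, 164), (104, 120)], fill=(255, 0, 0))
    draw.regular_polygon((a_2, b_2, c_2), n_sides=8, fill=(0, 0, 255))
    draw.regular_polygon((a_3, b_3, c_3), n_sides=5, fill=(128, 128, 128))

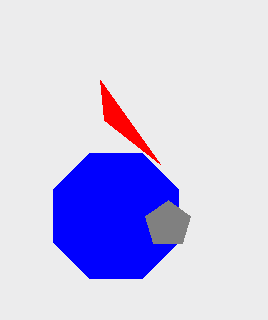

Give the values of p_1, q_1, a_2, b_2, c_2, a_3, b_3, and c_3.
p_1 = 100; q_1 = 80; a_2 = 116; b_2 = 216; c_2 = 68; a_3 = 168; b_3 = 224; c_3 = 24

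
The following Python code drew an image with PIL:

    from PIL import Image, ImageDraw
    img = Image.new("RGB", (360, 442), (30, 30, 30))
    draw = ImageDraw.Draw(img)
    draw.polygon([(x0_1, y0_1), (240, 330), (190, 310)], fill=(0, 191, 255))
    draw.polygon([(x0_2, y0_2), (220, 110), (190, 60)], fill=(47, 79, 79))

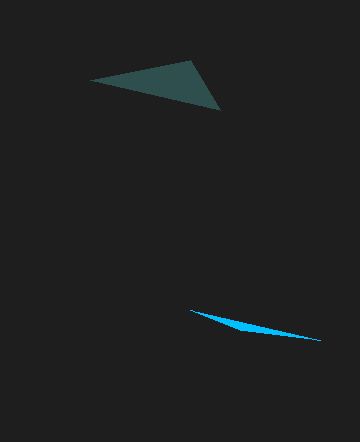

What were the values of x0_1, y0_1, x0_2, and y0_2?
x0_1 = 320, y0_1 = 340, x0_2 = 90, y0_2 = 80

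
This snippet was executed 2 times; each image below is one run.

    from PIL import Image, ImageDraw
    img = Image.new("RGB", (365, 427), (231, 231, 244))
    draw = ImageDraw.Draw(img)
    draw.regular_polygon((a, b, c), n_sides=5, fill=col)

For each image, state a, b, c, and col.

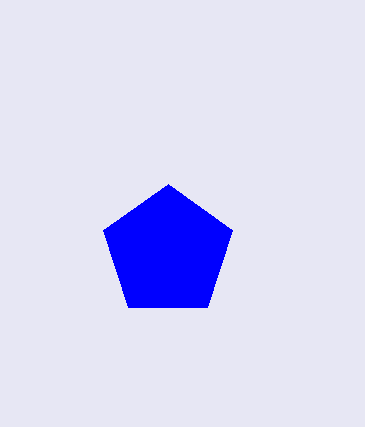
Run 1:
a = 168
b = 252
c = 68
col = 'blue'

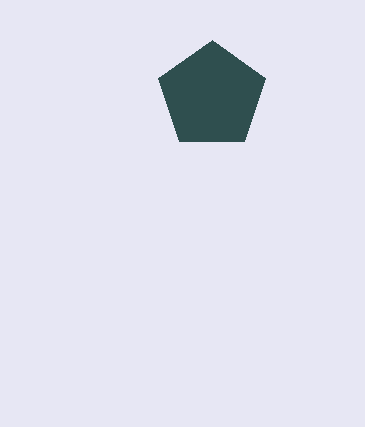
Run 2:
a = 212, b = 96, c = 56, col = 'darkslategray'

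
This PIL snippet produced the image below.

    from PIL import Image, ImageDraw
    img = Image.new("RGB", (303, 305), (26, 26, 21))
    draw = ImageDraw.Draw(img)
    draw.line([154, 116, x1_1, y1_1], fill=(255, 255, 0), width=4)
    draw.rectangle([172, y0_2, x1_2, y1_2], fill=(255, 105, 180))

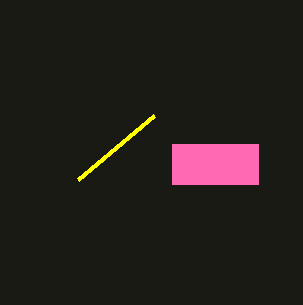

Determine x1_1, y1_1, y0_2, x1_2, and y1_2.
x1_1 = 78; y1_1 = 180; y0_2 = 144; x1_2 = 258; y1_2 = 184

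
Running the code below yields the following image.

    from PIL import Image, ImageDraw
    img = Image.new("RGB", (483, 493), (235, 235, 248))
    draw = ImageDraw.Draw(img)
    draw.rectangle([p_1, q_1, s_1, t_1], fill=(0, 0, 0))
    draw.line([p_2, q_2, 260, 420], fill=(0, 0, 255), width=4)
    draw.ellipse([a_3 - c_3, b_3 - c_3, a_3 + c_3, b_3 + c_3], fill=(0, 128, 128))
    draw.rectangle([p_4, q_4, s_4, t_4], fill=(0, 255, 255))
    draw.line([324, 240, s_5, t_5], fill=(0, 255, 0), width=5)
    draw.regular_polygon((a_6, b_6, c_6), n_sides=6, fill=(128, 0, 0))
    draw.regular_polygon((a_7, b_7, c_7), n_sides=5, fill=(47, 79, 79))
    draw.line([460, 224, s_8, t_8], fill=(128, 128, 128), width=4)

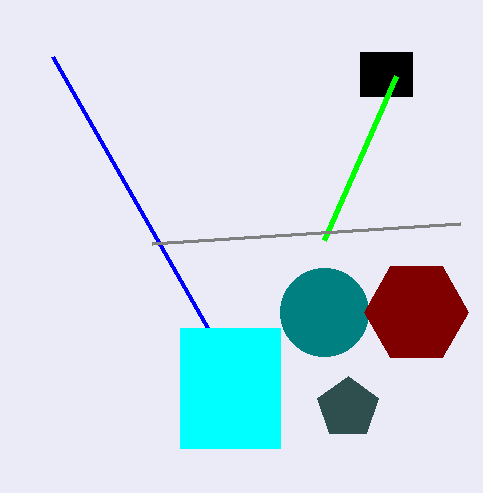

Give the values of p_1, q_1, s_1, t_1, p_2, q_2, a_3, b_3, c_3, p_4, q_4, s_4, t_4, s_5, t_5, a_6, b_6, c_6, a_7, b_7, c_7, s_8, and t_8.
p_1 = 360; q_1 = 52; s_1 = 412; t_1 = 96; p_2 = 52; q_2 = 56; a_3 = 324; b_3 = 312; c_3 = 44; p_4 = 180; q_4 = 328; s_4 = 280; t_4 = 448; s_5 = 396; t_5 = 76; a_6 = 416; b_6 = 312; c_6 = 52; a_7 = 348; b_7 = 408; c_7 = 32; s_8 = 152; t_8 = 244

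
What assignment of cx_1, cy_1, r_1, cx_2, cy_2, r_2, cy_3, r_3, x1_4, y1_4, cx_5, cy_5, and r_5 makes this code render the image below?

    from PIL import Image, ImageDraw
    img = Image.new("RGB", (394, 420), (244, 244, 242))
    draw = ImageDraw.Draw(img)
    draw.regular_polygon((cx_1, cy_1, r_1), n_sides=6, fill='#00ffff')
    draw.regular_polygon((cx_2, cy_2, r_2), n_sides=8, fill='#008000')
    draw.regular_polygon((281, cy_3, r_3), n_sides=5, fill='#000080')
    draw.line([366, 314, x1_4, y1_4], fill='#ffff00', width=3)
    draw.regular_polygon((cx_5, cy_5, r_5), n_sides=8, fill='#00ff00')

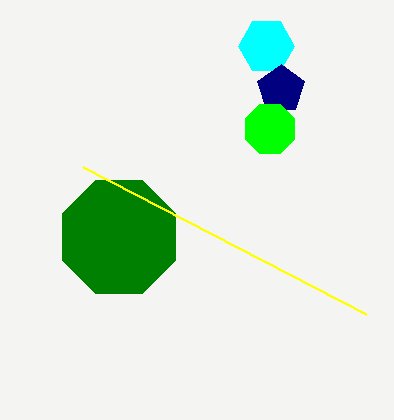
cx_1 = 266
cy_1 = 46
r_1 = 28
cx_2 = 119
cy_2 = 237
r_2 = 61
cy_3 = 89
r_3 = 25
x1_4 = 83
y1_4 = 167
cx_5 = 270
cy_5 = 129
r_5 = 27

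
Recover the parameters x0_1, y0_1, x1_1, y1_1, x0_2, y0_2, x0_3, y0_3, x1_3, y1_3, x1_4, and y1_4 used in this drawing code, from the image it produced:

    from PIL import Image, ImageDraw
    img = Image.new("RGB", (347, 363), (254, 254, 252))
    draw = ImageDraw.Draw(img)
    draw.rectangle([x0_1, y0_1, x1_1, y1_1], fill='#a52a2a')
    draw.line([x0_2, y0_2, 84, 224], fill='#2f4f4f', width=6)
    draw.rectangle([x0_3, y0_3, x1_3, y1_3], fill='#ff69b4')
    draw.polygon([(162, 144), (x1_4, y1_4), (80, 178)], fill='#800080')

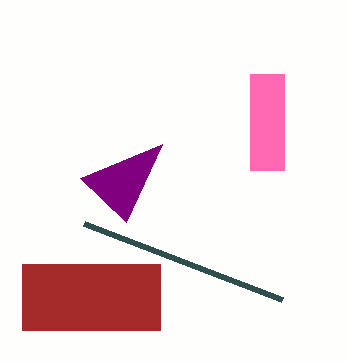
x0_1 = 22, y0_1 = 264, x1_1 = 160, y1_1 = 330, x0_2 = 282, y0_2 = 300, x0_3 = 250, y0_3 = 74, x1_3 = 284, y1_3 = 170, x1_4 = 126, y1_4 = 222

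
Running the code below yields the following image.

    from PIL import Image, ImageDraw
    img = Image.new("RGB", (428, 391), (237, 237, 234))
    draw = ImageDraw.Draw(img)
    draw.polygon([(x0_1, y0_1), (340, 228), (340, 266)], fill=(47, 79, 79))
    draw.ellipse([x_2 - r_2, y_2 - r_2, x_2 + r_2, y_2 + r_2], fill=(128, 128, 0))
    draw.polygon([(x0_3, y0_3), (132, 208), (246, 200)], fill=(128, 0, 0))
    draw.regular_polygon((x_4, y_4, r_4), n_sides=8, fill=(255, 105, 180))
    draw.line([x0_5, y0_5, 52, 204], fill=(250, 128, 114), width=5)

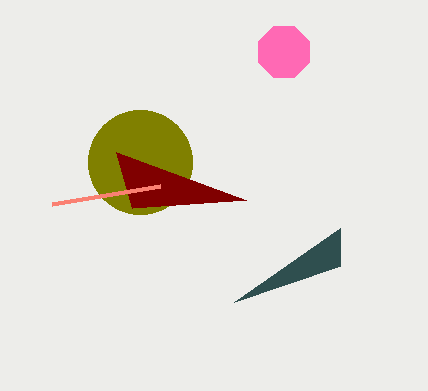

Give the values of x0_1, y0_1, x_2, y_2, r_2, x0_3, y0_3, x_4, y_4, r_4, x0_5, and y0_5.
x0_1 = 234, y0_1 = 302, x_2 = 140, y_2 = 162, r_2 = 52, x0_3 = 116, y0_3 = 152, x_4 = 284, y_4 = 52, r_4 = 28, x0_5 = 160, y0_5 = 186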